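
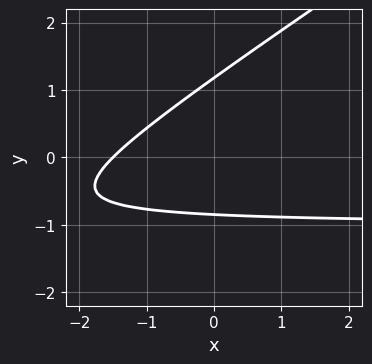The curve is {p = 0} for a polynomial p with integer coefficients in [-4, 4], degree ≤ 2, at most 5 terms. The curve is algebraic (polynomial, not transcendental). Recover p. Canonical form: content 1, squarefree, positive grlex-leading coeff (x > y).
2*x*y - 3*y^2 + 2*x + y + 3

(a) Degree: the shape is more complex than any degree-1 curve, so deg p = 2.
(b) Solving for integer coefficients yields p as stated.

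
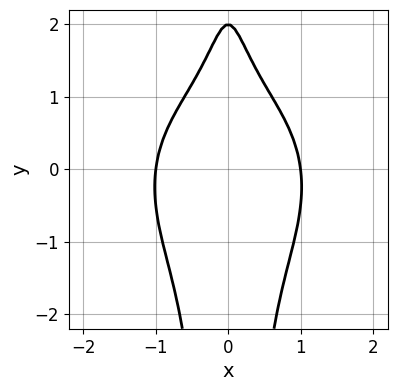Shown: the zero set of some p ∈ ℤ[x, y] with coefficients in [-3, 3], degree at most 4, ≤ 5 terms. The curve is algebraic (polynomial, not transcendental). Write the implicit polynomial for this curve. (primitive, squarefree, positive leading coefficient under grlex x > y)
(a) The degree is 4 — a generic line meets the curve in up to 4 points.
(b) Symmetries: mirror symmetry x ↦ −x ⇒ only even powers of x.
(c) Reading off the gridlines: the x-axis gridline crossings are at x ∈ {-1, 1}; it meets the y-axis at y = 2 (among the integer gridlines).
(d) Putting this together gives p.

2*x^4 + 2*x^2*y^2 + y - 2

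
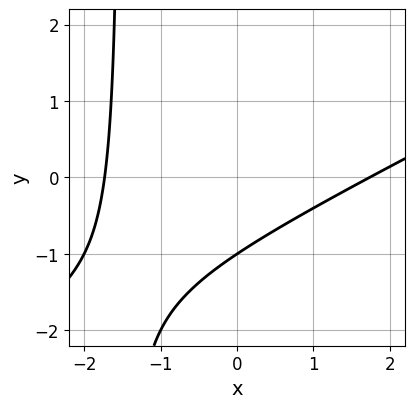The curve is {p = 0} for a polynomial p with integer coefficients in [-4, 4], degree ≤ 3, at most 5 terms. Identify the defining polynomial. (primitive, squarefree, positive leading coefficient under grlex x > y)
x^2 - 2*x*y - 3*y - 3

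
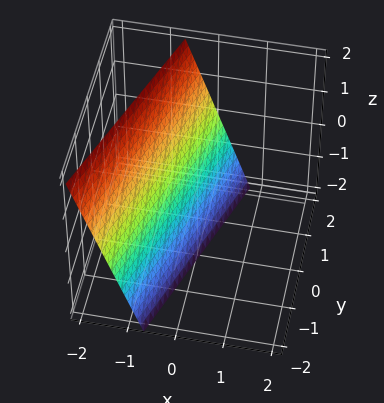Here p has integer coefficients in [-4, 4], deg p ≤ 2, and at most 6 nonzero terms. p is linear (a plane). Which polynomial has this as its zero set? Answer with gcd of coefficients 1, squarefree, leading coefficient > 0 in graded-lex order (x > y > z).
3*x - y + z + 2

1. Degree: the surface is flat (a plane), so deg p = 1.
2. From the axis intercepts and sections: it meets the z-axis at z = -2 (among the integer gridlines); one y-axis crossing is at y = 2.
3. Assembling these constraints gives the stated polynomial.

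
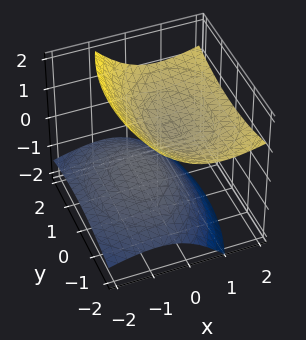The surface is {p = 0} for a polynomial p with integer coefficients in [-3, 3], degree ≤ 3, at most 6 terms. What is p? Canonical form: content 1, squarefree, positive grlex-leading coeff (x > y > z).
First, I count 2 distinct pieces. Treating them together as one polynomial.
Then, degree: a generic line meets the surface in up to 2 points, so deg p = 2.
Then, against the integer gridlines: it misses every integer gridline on the x-axis; the surface avoids every integer y-axis point in the box.
Finally, these observations pin down the coefficients.

2*x^2 - 3*x*z + y^2 - 3*z^2 + 1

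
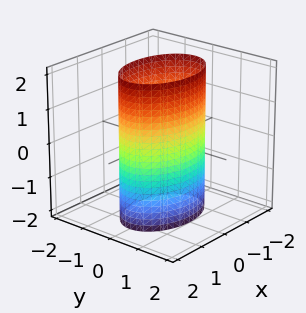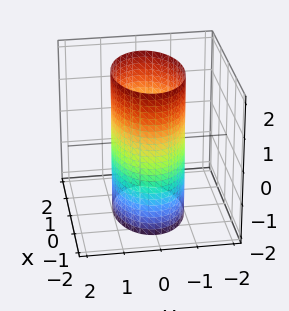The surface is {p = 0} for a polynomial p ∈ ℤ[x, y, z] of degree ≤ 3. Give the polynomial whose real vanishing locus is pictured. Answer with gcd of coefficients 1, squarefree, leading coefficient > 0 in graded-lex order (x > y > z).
x^2 + 2*y^2 - 2

First, the degree is 2 — constant cross-section along one axis; a quadric.
Then, symmetries: mirror symmetry z ↦ −z ⇒ only even powers of z; the y ↦ −y reflection is a symmetry, so y appears only in even powers; mirror symmetry x ↦ −x ⇒ only even powers of x.
Next, against the integer gridlines: the surface avoids every integer z-axis point in the box; the y-axis gridline crossings are at y ∈ {-1, 1}.
Finally, together with the visible shape, these determine p as stated.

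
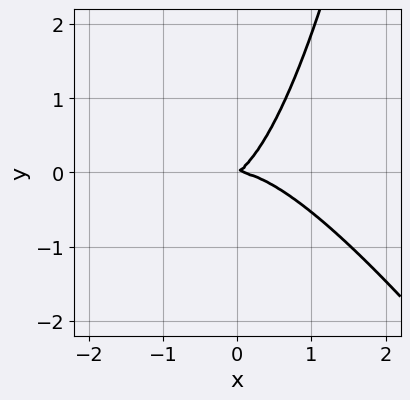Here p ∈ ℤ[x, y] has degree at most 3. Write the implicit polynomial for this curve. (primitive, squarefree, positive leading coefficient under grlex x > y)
3*x^3 + 2*x^2*y + 2*x*y - 3*y^2

First, the degree is 3 — no degree-2 curve has this shape.
Then, checking where it meets the axes: one x-axis crossing is at x = 0; it crosses the y-axis at the gridline y = 0.
Finally, putting this together gives p.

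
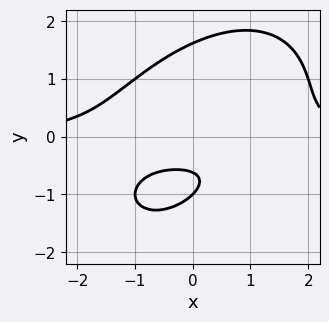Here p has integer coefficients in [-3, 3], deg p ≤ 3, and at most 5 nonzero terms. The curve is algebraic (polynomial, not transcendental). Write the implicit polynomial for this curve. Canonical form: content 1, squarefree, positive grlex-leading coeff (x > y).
Degree: no degree-2 curve has this shape, so deg p = 3.
Checking where it meets the axes: one y-axis crossing is at y = -1; it misses every integer gridline on the x-axis.
Putting this together gives p.

x^2*y - x*y^2 + y^3 - 2*y - 1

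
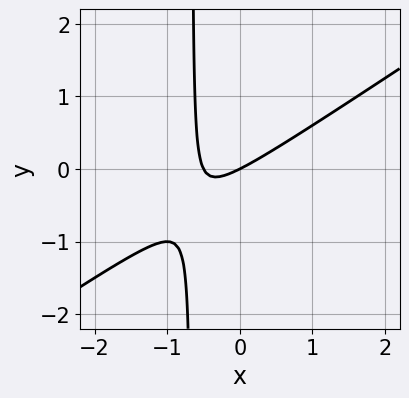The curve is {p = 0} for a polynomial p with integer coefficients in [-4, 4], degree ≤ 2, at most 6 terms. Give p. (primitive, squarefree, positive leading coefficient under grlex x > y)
2*x^2 - 3*x*y + x - 2*y

First, degree: the shape is more complex than any degree-1 curve, so deg p = 2.
Next, observable constraints: it meets the y-axis at y = 0 (among the integer gridlines); it meets the x-axis at x = 0 (among the integer gridlines).
Finally, solving for integer coefficients yields p as stated.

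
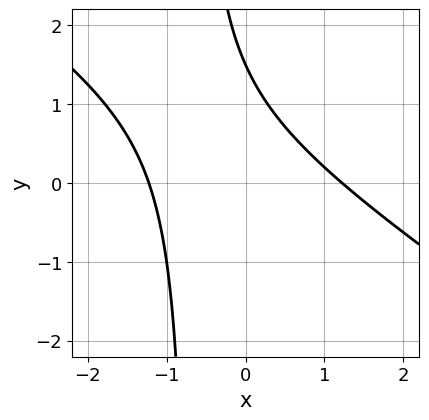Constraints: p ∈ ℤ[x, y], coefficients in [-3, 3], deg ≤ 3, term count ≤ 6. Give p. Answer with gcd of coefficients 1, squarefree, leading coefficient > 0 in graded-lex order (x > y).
2*x^2 + 3*x*y + 2*y - 3

First, deg p = 2. No degree-1 curve has this shape.
Finally, the integer polynomial consistent with all of this is the stated p.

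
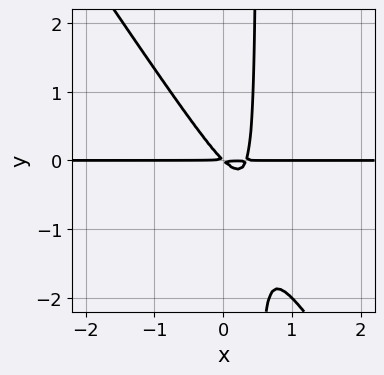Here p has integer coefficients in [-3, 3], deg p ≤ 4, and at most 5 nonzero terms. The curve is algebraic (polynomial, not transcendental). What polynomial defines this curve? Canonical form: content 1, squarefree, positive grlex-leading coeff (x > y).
(a) deg p = 3.
(b) Reading off the gridlines: the visible x-axis segment lies entirely on the curve.
(c) Assembling these constraints gives the stated polynomial.

3*x^2*y + 2*x*y^2 - x*y - y^2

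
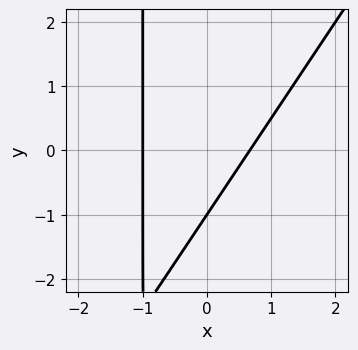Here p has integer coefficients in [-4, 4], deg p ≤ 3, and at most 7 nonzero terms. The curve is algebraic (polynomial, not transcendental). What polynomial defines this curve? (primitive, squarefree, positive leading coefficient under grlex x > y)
First, degree: the shape is more complex than any degree-1 curve, so deg p = 2.
Then, from the visible intercepts: it meets the x-axis at x = -1 (among the integer gridlines); one y-axis crossing is at y = -1.
Finally, putting this together gives p.

3*x^2 - 2*x*y + x - 2*y - 2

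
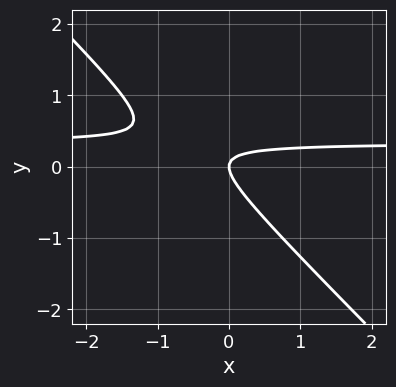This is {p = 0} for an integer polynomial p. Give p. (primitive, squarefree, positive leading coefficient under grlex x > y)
First, the degree is 2 — no degree-1 curve has this shape.
Next, reading off the gridlines: one y-axis crossing is at y = 0; it crosses the x-axis at the gridline x = 0.
Finally, fitting integer coefficients to these (and the overall shape) gives p.

3*x*y + 3*y^2 - x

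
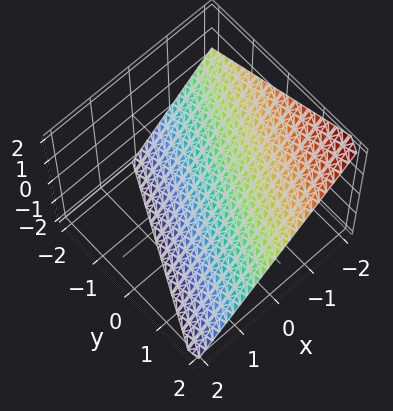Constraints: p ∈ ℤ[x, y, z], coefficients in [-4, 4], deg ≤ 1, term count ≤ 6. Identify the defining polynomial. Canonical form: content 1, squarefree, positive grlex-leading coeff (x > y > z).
First, deg p = 1.
Then, checking where it meets the axes: it crosses the y-axis at the gridline y = 2; it crosses the z-axis at the gridline z = -1; it crosses the x-axis at the gridline x = -1.
Finally, assembling these constraints gives the stated polynomial.

2*x - y + 2*z + 2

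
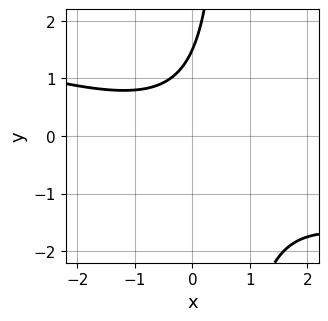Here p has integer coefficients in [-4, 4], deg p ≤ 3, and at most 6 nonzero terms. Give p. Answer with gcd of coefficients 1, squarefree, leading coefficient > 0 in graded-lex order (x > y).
x^2 + 3*x*y - 2*y + 3

(a) The degree is 2 — the shape is more complex than any degree-1 curve.
(b) Checking where it meets the axes: it misses every integer gridline on the x-axis.
(c) Fitting integer coefficients to these (and the overall shape) gives p.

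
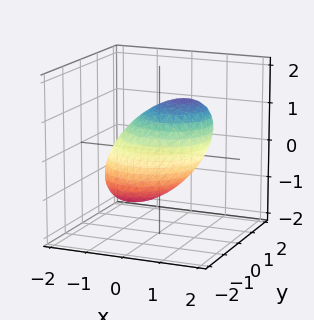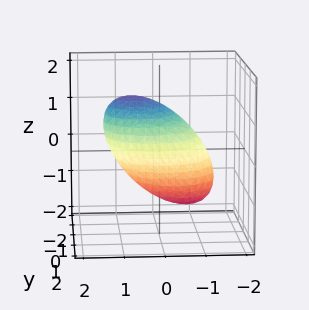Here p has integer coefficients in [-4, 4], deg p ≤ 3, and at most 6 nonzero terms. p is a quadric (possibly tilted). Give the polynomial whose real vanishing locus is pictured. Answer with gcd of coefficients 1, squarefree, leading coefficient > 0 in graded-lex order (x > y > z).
2*x^2 - 2*x*z + 2*y^2 + 2*z^2 - 3

deg p = 2.
The integer polynomial consistent with all of this is the stated p.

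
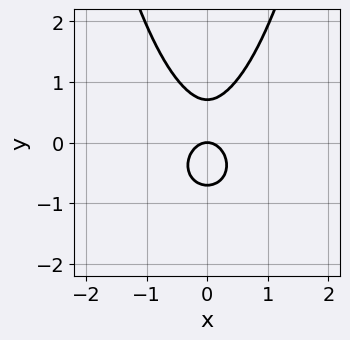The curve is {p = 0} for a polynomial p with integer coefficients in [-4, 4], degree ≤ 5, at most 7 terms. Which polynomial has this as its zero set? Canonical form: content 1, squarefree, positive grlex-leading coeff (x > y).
3*x^4 + 2*x^2*y^2 - 2*y^3 + 2*x^2 + y

First, the degree is 4 — no degree-3 curve has this shape.
Then, symmetries: the x ↦ −x reflection is a symmetry, so x appears only in even powers.
Next, observable constraints: it meets the x-axis at x = 0 (among the integer gridlines); it meets the y-axis at y = 0 (among the integer gridlines).
Finally, together with the visible shape, these determine p as stated.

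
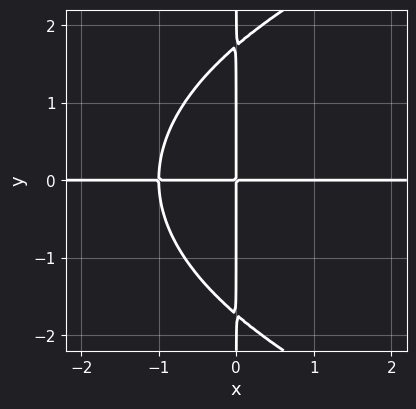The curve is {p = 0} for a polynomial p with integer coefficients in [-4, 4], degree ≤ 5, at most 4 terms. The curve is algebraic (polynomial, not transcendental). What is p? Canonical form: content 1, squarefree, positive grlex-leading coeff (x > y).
x*y^3 - 3*x^2*y - 3*x*y

(a) The degree is 4 — a generic line meets the curve in up to 4 points.
(b) Observable constraints: the visible y-axis segment lies entirely on the curve; every point of the x-axis in the box is on the curve.
(c) Putting this together gives p.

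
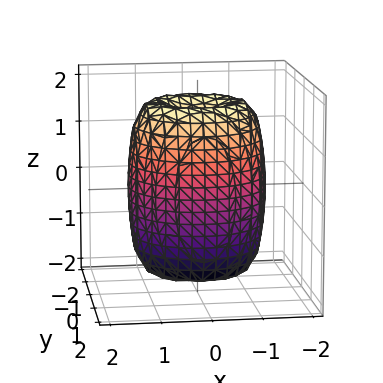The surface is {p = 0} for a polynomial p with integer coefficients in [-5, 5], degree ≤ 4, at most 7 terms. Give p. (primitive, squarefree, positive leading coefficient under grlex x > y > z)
Degree: no degree-3 surface has this shape, so deg p = 4.
Symmetry: the surface is invariant under rotation about z: p = q(x² + y², z).
Observable constraints: a circular section at z = 0 has radius between 1 and 2.
Solving for integer coefficients yields p as stated.

2*x^4 + 4*x^2*y^2 + 2*y^4 - 3*x^2 - 3*y^2 + z^2 - 2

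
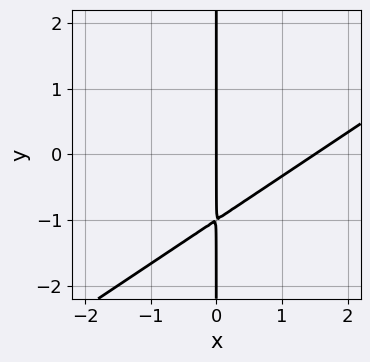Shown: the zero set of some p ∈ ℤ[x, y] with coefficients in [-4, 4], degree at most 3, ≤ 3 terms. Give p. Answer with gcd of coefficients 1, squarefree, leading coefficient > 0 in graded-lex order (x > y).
1. The degree is 2 — a generic line meets the curve in up to 2 points.
2. Checking where it meets the axes: it crosses the x-axis at the gridline x = 0; the visible y-axis segment lies entirely on the curve.
3. Assembling these constraints gives the stated polynomial.

2*x^2 - 3*x*y - 3*x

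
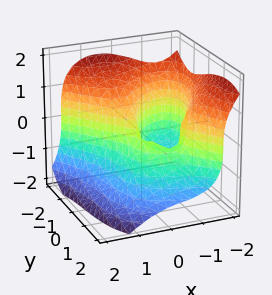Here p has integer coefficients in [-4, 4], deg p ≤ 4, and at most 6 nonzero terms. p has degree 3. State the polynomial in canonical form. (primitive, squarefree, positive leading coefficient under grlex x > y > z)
2*x^3 + y^3 + 2*z^3 + 3*x^2 + 2*x*y

First, deg p = 3.
Next, checking where it meets the axes: it crosses the z-axis at the gridline z = 0; it crosses the x-axis at the gridline x = 0.
Finally, matching integer coefficients to the picture gives p.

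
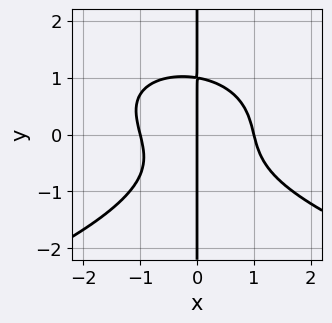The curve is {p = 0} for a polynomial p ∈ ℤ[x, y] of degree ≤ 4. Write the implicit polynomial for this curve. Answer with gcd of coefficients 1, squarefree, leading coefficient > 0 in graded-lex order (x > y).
2*x*y^3 + 2*x^3 + x^2*y - 2*x

First, deg p = 4.
Next, reading off the gridlines: the visible y-axis segment lies entirely on the curve; the x-axis gridline crossings are at x ∈ {-1, 0, 1}.
Finally, these observations pin down the coefficients.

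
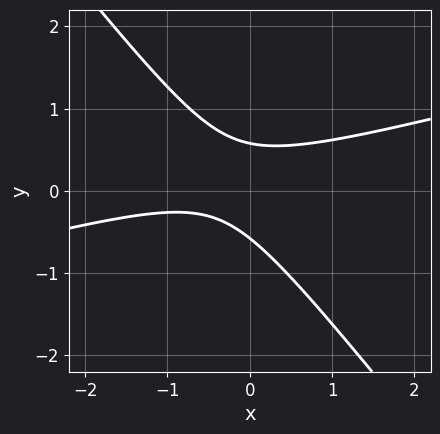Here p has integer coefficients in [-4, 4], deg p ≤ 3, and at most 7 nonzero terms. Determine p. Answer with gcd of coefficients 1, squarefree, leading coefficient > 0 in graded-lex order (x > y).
x^2 - 3*x*y - 3*y^2 + x + 1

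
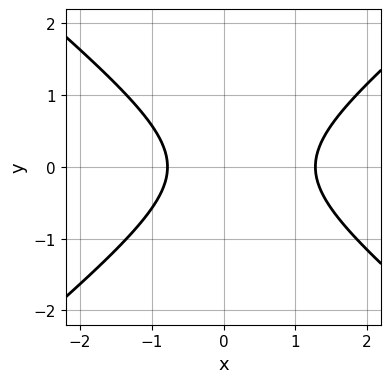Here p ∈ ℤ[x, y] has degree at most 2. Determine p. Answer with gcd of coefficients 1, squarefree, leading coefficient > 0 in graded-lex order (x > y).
First, the degree is 2 — a generic line meets the curve in up to 2 points.
Then, symmetries: it's symmetric under y → −y, forcing even powers of y.
Next, against the integer gridlines: the curve avoids every integer y-axis point in the box.
Finally, assembling these constraints gives the stated polynomial.

2*x^2 - 3*y^2 - x - 2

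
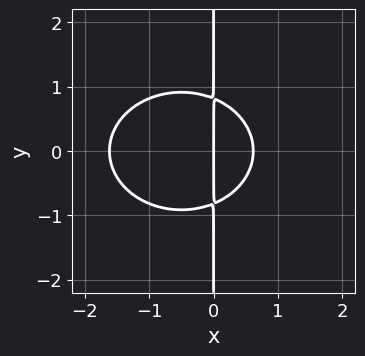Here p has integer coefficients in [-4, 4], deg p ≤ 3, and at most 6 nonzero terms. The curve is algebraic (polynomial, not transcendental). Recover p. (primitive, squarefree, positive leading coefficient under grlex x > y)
(a) deg p = 3. No degree-2 curve has this shape.
(b) Symmetries: the y ↦ −y reflection is a symmetry, so y appears only in even powers.
(c) Checking where it meets the axes: every point of the y-axis in the box is on the curve; it crosses the x-axis at the gridline x = 0.
(d) Matching integer coefficients to the picture gives p.

2*x^3 + 3*x*y^2 + 2*x^2 - 2*x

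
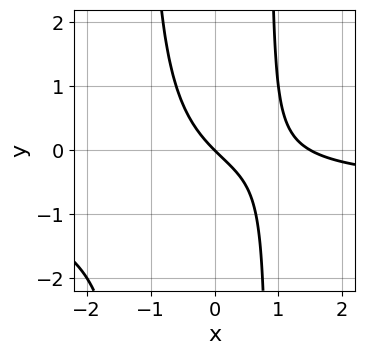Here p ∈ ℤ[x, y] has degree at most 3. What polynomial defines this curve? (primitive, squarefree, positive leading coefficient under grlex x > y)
First, deg p = 3.
Then, reading off the gridlines: it crosses the y-axis at the gridline y = 0; one x-axis crossing is at x = 0.
Finally, the integer polynomial consistent with all of this is the stated p.

3*x^2*y + 2*x^2 + x*y - 3*x - 3*y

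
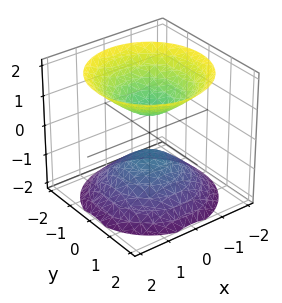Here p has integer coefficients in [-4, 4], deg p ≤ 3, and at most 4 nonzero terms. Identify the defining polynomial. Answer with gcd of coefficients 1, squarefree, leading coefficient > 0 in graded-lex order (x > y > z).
(a) I count 2 distinct pieces.
(b) deg p = 2.
(c) By symmetry, the surface is invariant under rotation about z: p = q(x² + y², z); mirror symmetry z ↦ −z ⇒ only even powers of z.
(d) Reading off the gridlines: it misses every integer gridline on the x-axis; it misses every integer gridline on the y-axis; a circular section at z = -2 has radius between 1 and 2.
(e) Solving for integer coefficients yields p as stated.

2*x^2 + 2*y^2 - 2*z^2 + 1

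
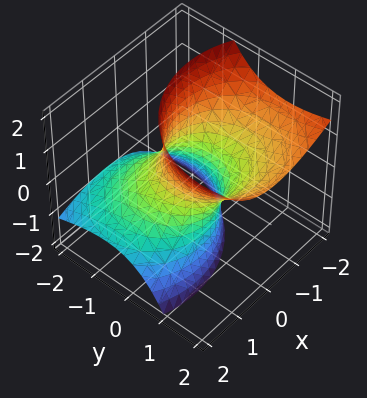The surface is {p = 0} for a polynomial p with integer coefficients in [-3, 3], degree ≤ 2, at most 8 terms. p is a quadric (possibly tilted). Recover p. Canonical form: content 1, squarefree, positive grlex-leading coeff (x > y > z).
Degree: the shape is more complex than any degree-1 surface, so deg p = 2.
From the visible intercepts: the y-axis gridline crossings are at y ∈ {-1, 1}; among the integer gridlines, it crosses the x-axis at x ∈ {-1, 1}; the surface avoids every integer z-axis point in the box.
Fitting integer coefficients to these (and the overall shape) gives p.

2*x^2 + 2*x*z + 2*y^2 - 3*y*z - z^2 - 2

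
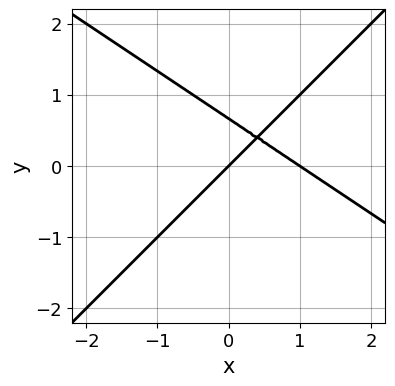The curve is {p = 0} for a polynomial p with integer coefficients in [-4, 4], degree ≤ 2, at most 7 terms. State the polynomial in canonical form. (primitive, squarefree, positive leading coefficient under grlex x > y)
1. deg p = 2. The shape is more complex than any degree-1 curve.
2. From the axis intercepts and sections: it meets the y-axis at y = 0 (among the integer gridlines); the x-axis gridline crossings are at x ∈ {0, 1}.
3. Putting this together gives p.

2*x^2 + x*y - 3*y^2 - 2*x + 2*y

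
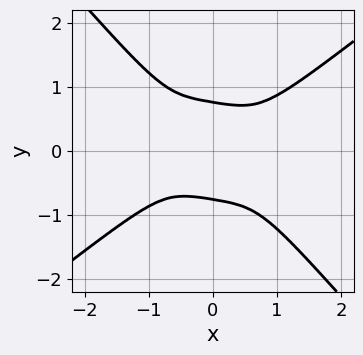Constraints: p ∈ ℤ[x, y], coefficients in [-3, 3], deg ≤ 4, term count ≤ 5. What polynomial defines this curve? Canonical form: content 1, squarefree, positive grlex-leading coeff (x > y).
Degree: the shape is more complex than any degree-3 curve, so deg p = 4.
Against the integer gridlines: it misses every integer gridline on the x-axis.
Assembling these constraints gives the stated polynomial.

2*x^4 - 2*x*y^3 - 3*y^4 + 1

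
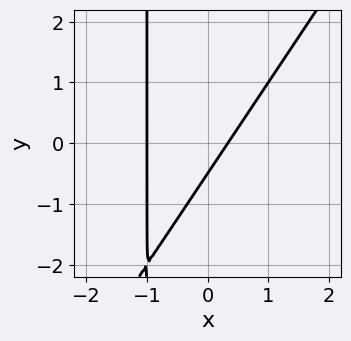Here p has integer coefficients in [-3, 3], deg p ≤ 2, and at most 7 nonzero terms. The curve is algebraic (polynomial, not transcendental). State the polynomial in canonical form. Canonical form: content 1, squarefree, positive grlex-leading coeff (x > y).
3*x^2 - 2*x*y + 2*x - 2*y - 1

deg p = 2.
Against the integer gridlines: one x-axis crossing is at x = -1.
Assembling these constraints gives the stated polynomial.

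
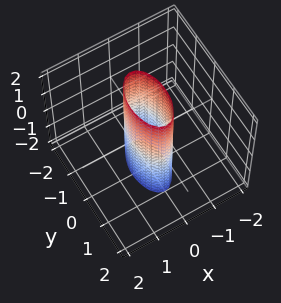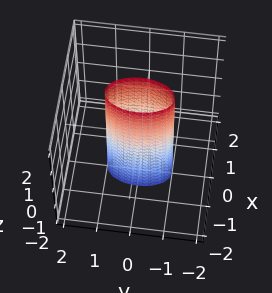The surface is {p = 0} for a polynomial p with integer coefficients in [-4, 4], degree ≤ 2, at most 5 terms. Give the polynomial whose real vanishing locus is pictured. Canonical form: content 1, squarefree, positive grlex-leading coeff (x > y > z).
3*x^2 + y^2 - 1

(a) The degree is 2 — constant cross-section along one axis; a quadric.
(b) Symmetries: the x ↦ −x reflection is a symmetry, so x appears only in even powers; mirror symmetry z ↦ −z ⇒ only even powers of z; mirror symmetry y ↦ −y ⇒ only even powers of y.
(c) Observable constraints: among the integer gridlines, it crosses the y-axis at y ∈ {-1, 1}; the surface avoids every integer z-axis point in the box.
(d) Putting this together gives p.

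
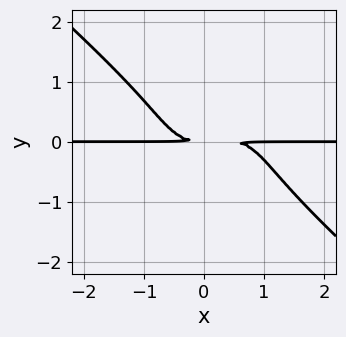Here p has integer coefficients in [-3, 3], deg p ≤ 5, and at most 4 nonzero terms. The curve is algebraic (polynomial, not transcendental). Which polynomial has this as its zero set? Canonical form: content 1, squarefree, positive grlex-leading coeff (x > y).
deg p = 4. No degree-3 curve has this shape.
From the visible intercepts: every point of the x-axis in the box is on the curve.
These observations pin down the coefficients.

2*x^3*y + 3*y^4 - x^2*y + 3*y^2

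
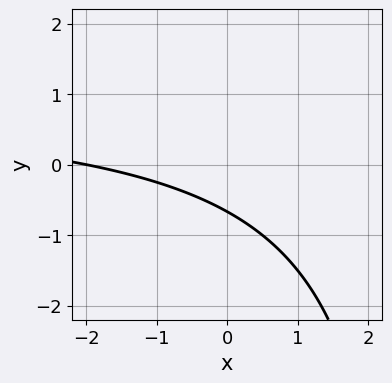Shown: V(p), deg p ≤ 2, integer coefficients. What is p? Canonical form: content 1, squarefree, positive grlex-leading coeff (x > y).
x*y - x - 3*y - 2

(a) Degree: the shape is more complex than any degree-1 curve, so deg p = 2.
(b) Observable constraints: it crosses the x-axis at the gridline x = -2.
(c) Solving for integer coefficients yields p as stated.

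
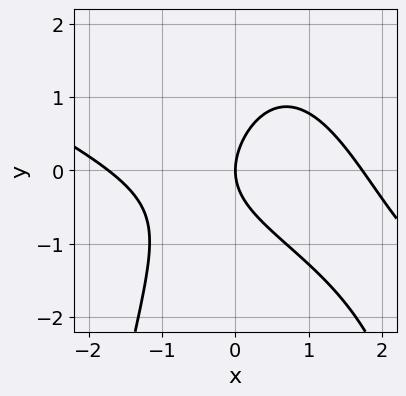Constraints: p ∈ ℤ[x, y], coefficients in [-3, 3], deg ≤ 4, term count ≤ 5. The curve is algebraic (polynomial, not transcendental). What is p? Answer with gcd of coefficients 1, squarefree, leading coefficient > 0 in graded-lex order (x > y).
x^3 + 2*x^2*y - x*y + 2*y^2 - 3*x

(a) deg p = 3. A generic line meets the curve in up to 3 points.
(b) Against the integer gridlines: it crosses the x-axis at the gridline x = 0; one y-axis crossing is at y = 0.
(c) These observations pin down the coefficients.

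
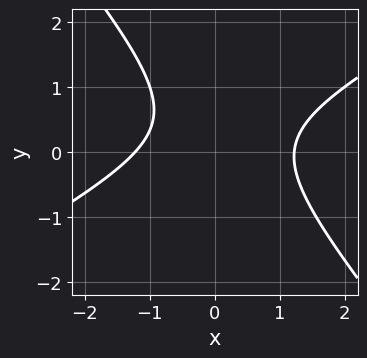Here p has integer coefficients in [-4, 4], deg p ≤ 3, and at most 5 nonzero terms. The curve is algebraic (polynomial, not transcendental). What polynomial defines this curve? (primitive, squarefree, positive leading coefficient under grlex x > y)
2*x^2 - 2*x*y - 3*y^2 + 2*y - 3

First, deg p = 2. The shape is more complex than any degree-1 curve.
Next, against the integer gridlines: no y-intercept at any integer in the box.
Finally, solving for integer coefficients yields p as stated.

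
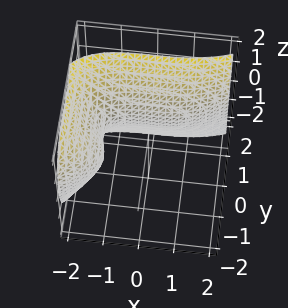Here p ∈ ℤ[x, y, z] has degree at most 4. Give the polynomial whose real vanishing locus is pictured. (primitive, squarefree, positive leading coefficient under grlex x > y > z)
deg p = 3. A generic line meets the surface in up to 3 points.
Reading off the gridlines: the surface avoids every integer z-axis point in the box.
Solving for integer coefficients yields p as stated.

x^3 - 3*y^3 - 3*y^2 + 3*z^2 + 2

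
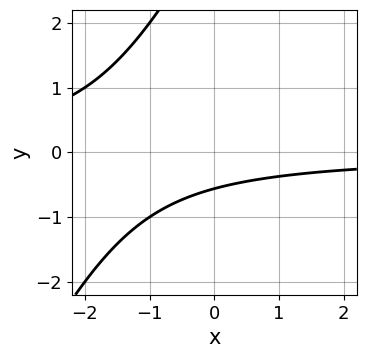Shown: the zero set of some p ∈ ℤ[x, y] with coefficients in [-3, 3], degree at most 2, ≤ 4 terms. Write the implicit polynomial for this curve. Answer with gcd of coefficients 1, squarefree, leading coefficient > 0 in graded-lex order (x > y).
2*x*y - y^2 + 3*y + 2

First, the degree is 2 — a generic line meets the curve in up to 2 points.
Next, reading off the gridlines: no x-intercept at any integer in the box.
Finally, assembling these constraints gives the stated polynomial.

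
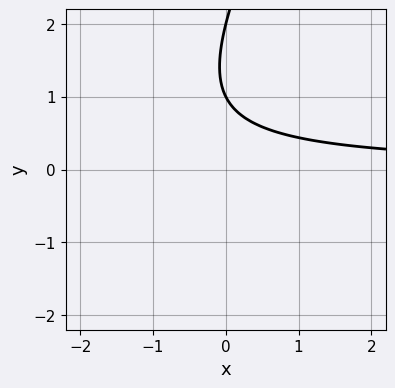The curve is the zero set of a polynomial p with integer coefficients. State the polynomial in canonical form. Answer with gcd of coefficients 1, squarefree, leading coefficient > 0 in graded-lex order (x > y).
Degree: a generic line meets the curve in up to 2 points, so deg p = 2.
Checking where it meets the axes: among the integer gridlines, it crosses the y-axis at y ∈ {1, 2}; it misses every integer gridline on the x-axis.
Fitting integer coefficients to these (and the overall shape) gives p.

2*x*y - y^2 + 3*y - 2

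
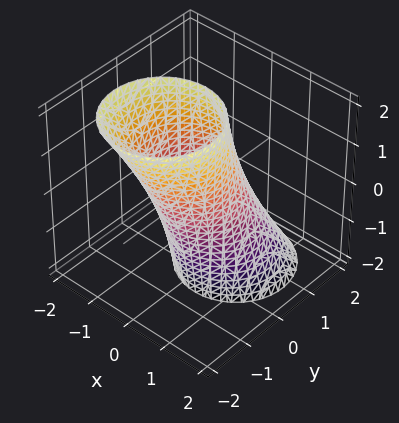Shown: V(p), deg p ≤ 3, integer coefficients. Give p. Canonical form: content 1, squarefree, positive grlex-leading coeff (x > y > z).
3*x^2 + x*z + 3*y^2 + 2*y*z - 3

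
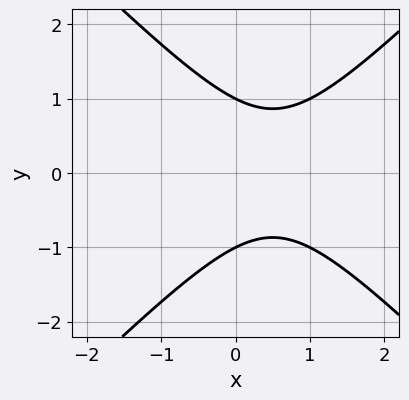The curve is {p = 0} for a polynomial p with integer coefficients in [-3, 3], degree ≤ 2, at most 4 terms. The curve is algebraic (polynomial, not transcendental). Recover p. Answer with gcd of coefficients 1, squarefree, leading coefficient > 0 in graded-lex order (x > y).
x^2 - y^2 - x + 1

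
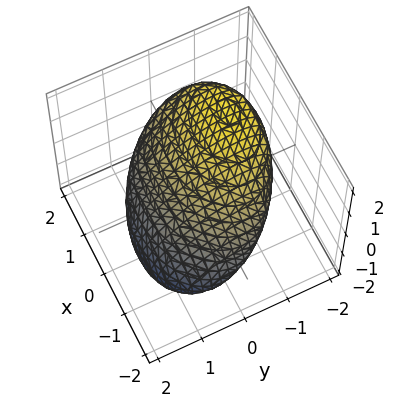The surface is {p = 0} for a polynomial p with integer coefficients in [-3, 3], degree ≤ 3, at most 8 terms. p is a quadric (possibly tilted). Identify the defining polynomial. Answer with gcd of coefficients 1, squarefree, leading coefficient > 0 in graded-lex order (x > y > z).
(a) The degree is 2 — a generic line meets the surface in up to 2 points.
(b) From the axis intercepts and sections: among the integer gridlines, it crosses the z-axis at z ∈ {-1, 1}.
(c) Together with the visible shape, these determine p as stated.

x^2 - x*z + 2*y^2 + 3*y*z + 3*z^2 - 3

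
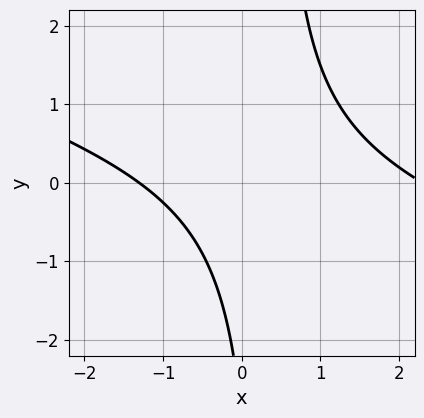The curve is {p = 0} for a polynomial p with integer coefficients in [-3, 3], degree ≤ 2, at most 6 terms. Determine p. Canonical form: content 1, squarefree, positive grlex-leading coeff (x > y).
First, deg p = 2. A generic line meets the curve in up to 2 points.
Next, from the axis intercepts and sections: it misses every integer gridline on the y-axis.
Finally, these observations pin down the coefficients.

x^2 + 3*x*y - x - y - 3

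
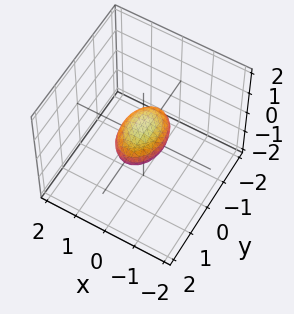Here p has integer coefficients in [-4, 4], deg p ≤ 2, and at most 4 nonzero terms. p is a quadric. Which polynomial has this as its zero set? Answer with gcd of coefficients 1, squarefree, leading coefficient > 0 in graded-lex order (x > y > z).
2*x^2 + y^2 + 3*z^2 - 1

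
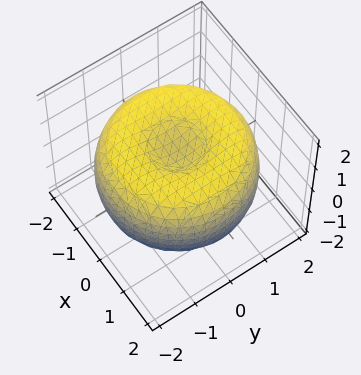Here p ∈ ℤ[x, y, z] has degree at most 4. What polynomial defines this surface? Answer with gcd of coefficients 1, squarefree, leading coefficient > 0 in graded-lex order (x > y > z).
x^4 + 2*x^2*y^2 + y^4 - 3*x^2 - 3*y^2 + 3*z^2 - 2

1. deg p = 4. A generic line meets the surface in up to 4 points.
2. Symmetries: the z-axis is an axis of rotation, so x and y enter only as x² + y².
3. From the axis intercepts and sections: a circular section at z = 0 has radius between 1 and 2.
4. Assembling these constraints gives the stated polynomial.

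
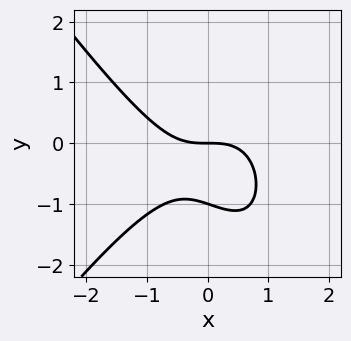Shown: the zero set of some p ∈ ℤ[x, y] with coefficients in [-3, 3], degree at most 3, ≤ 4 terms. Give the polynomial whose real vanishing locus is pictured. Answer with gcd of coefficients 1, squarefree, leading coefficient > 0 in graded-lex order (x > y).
2*x^3 - x*y^2 + 3*y^2 + 3*y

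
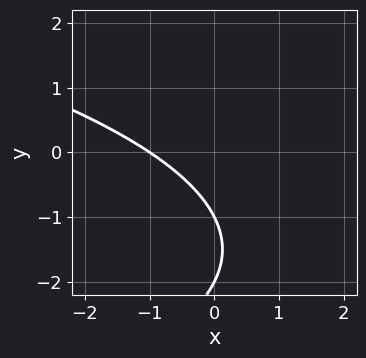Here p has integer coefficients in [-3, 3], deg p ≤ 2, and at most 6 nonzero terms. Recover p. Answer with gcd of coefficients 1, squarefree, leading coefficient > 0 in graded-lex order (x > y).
y^2 + 2*x + 3*y + 2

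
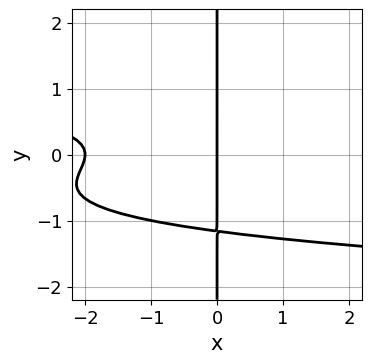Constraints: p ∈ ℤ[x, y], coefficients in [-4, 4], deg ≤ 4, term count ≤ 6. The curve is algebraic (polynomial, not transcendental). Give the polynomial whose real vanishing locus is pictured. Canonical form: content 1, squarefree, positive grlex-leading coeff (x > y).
The degree is 4 — a generic line meets the curve in up to 4 points.
From the axis intercepts and sections: the visible y-axis segment lies entirely on the curve; among the integer gridlines, it crosses the x-axis at x ∈ {-2, 0}.
Solving for integer coefficients yields p as stated.

3*x*y^3 + 2*x*y^2 + x^2 + 2*x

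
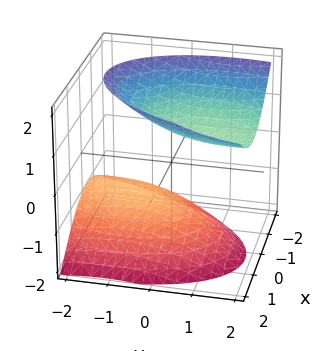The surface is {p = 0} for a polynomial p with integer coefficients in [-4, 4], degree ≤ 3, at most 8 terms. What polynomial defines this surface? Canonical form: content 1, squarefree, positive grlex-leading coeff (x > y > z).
3*x^2 - x*y + y^2 - 2*y*z - 3*z^2 + 3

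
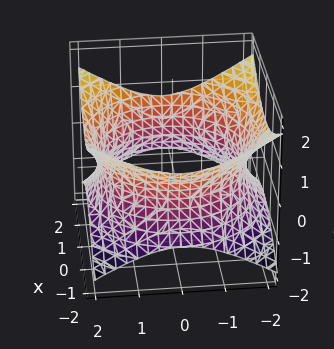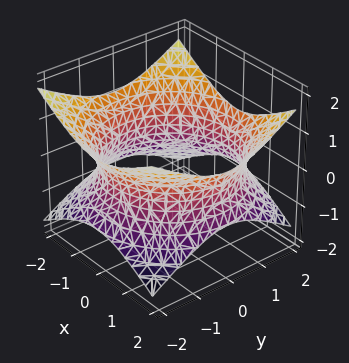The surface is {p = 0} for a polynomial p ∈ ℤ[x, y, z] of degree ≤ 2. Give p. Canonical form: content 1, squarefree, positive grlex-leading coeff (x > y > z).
(a) Degree: no degree-1 surface has this shape, so deg p = 2.
(b) Symmetries: rotational symmetry about the z-axis ⇒ p depends on x, y only through x² + y².
(c) Reading off the gridlines: it misses every integer gridline on the z-axis; a circular section at z = 0 has radius between 1 and 2.
(d) Assembling these constraints gives the stated polynomial.

x^2 + y^2 - 2*z^2 - 3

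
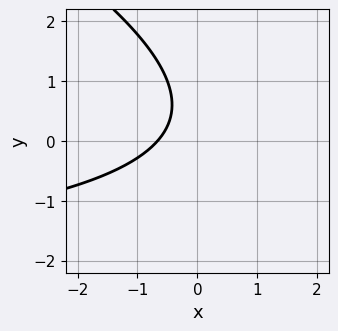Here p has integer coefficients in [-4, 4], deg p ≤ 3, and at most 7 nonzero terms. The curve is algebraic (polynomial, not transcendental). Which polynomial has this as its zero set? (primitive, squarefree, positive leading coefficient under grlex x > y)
x*y + 2*y^2 + 3*x - 2*y + 2

(a) The degree is 2 — no degree-1 curve has this shape.
(b) From the visible intercepts: it misses every integer gridline on the y-axis.
(c) Matching integer coefficients to the picture gives p.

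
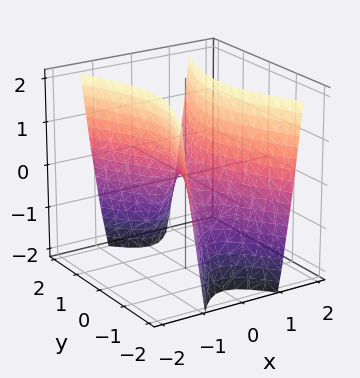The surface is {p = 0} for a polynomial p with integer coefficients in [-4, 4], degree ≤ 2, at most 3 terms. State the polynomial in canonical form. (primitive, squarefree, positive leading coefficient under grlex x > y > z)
First, the degree is 2 — a saddle surface; a quadric.
Next, symmetries: it's symmetric under y → −y, forcing even powers of y; mirror symmetry x ↦ −x ⇒ only even powers of x.
Next, from the visible intercepts: it meets the x-axis at x = 0 (among the integer gridlines); one z-axis crossing is at z = 0.
Finally, together with the visible shape, these determine p as stated.

3*x^2 - y^2 - z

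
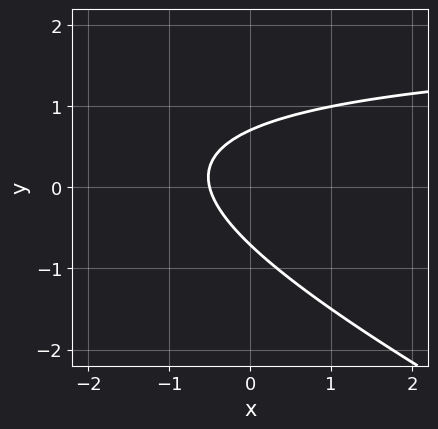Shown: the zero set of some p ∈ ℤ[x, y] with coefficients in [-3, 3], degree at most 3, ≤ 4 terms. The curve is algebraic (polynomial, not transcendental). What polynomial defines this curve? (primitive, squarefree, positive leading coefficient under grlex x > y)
x*y + 2*y^2 - 2*x - 1

1. deg p = 2. A generic line meets the curve in up to 2 points.
2. Matching integer coefficients to the picture gives p.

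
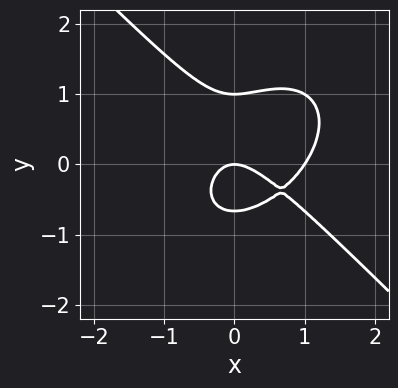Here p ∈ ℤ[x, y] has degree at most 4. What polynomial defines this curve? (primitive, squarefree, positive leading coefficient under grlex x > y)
3*x^3 + 3*y^3 - 3*x^2 - y^2 - 2*y

1. The degree is 3 — the shape is more complex than any degree-2 curve.
2. Observable constraints: among the integer gridlines, it crosses the y-axis at y ∈ {0, 1}; among the integer gridlines, it crosses the x-axis at x ∈ {0, 1}.
3. Fitting integer coefficients to these (and the overall shape) gives p.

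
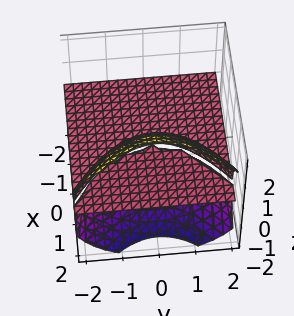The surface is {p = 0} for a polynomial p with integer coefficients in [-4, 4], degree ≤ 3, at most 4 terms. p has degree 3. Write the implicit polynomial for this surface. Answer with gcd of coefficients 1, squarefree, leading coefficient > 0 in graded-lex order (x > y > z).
y^2*z + z^3 - 3*x*z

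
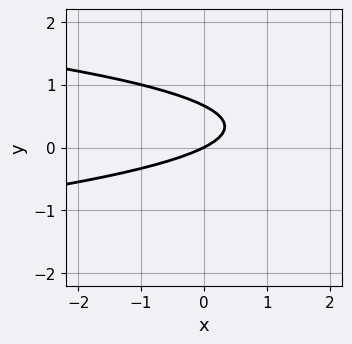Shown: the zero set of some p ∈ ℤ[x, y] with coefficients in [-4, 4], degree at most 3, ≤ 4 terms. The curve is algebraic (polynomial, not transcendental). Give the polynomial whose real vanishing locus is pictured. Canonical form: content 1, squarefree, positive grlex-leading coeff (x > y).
3*y^2 + x - 2*y

(a) Degree: no degree-1 curve has this shape, so deg p = 2.
(b) Checking where it meets the axes: one y-axis crossing is at y = 0; one x-axis crossing is at x = 0.
(c) Fitting integer coefficients to these (and the overall shape) gives p.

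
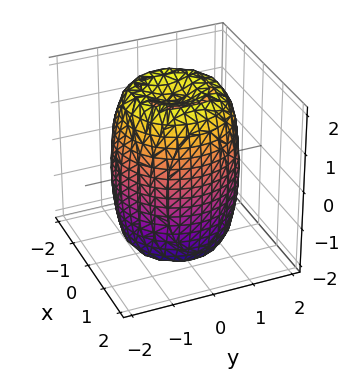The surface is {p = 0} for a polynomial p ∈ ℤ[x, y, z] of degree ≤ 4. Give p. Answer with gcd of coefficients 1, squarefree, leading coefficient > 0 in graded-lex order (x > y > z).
2*x^4 + 4*x^2*y^2 + 2*y^4 - 3*x^2 - 3*y^2 + z^2 - 3

1. The degree is 4 — a generic line meets the surface in up to 4 points.
2. Symmetries: every cross-section ⟂ z is a circle, so x, y appear only via x² + y².
3. Reading off the gridlines: a circular section at z = 0 has radius between 1 and 2.
4. Matching integer coefficients to the picture gives p.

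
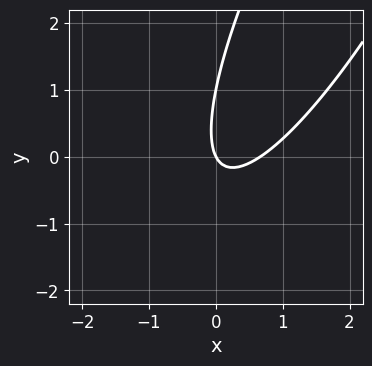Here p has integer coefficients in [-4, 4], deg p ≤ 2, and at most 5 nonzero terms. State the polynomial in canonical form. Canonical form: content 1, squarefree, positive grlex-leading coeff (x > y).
First, degree: the shape is more complex than any degree-1 curve, so deg p = 2.
Then, observable constraints: it meets the x-axis at x = 0 (among the integer gridlines); among the integer gridlines, it crosses the y-axis at y ∈ {0, 1}.
Finally, solving for integer coefficients yields p as stated.

3*x^2 - 3*x*y + y^2 - 2*x - y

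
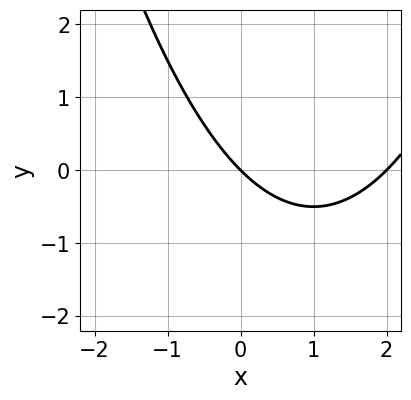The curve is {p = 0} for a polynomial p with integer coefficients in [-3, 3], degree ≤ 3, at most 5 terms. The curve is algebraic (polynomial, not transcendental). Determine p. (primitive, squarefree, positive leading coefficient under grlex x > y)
x^2 - 2*x - 2*y

(a) deg p = 2. A generic line meets the curve in up to 2 points.
(b) Observable constraints: one y-axis crossing is at y = 0; among the integer gridlines, it crosses the x-axis at x ∈ {0, 2}.
(c) The integer polynomial consistent with all of this is the stated p.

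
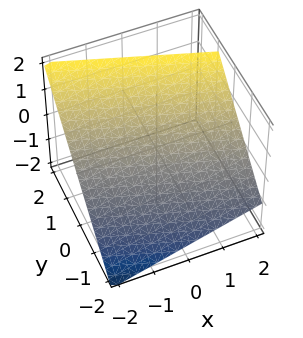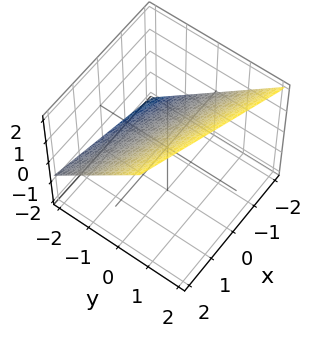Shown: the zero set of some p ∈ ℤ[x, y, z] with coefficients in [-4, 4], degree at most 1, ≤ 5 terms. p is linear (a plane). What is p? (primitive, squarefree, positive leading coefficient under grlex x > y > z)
x + 3*y - 3*z + 2

(a) Degree: the surface is flat (a plane), so deg p = 1.
(b) Checking where it meets the axes: it meets the x-axis at x = -2 (among the integer gridlines).
(c) Solving for integer coefficients yields p as stated.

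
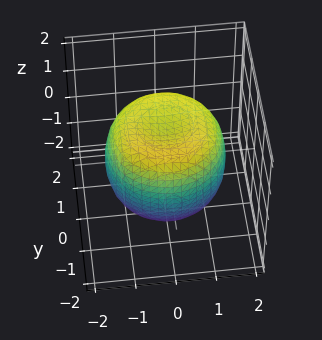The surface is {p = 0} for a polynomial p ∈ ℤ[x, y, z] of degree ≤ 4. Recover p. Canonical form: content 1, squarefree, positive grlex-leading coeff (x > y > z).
2*x^4 + 4*x^2*y^2 + 2*y^4 - 3*x^2 - 3*y^2 + 3*z^2 - 3

First, deg p = 4. The shape is more complex than any degree-3 surface.
Next, symmetry: the surface is invariant under rotation about z: p = q(x² + y², z).
Next, from the axis intercepts and sections: the z-axis gridline crossings are at z ∈ {-1, 1}; a circular section at z = -1 has radius between 1 and 2.
Finally, these observations pin down the coefficients.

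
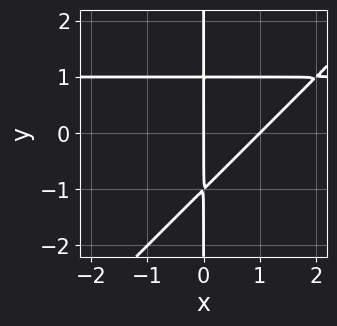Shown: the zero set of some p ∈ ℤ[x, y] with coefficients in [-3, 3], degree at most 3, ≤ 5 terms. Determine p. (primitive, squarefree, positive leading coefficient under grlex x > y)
1. The degree is 3 — a generic line meets the curve in up to 3 points.
2. Observable constraints: the visible y-axis segment lies entirely on the curve; the x-axis gridline crossings are at x ∈ {0, 1}.
3. The integer polynomial consistent with all of this is the stated p.

x^2*y - x*y^2 - x^2 + x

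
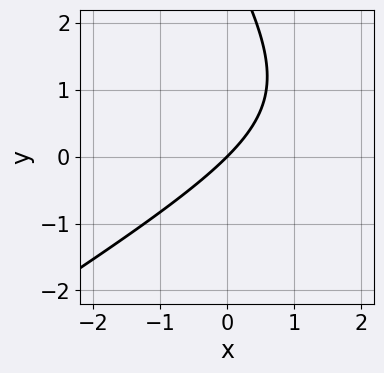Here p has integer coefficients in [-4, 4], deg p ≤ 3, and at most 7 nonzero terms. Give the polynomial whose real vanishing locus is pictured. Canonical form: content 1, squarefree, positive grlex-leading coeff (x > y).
First, degree: the shape is more complex than any degree-1 curve, so deg p = 2.
Then, observable constraints: it crosses the x-axis at the gridline x = 0; one y-axis crossing is at y = 0.
Finally, assembling these constraints gives the stated polynomial.

x^2 - x*y - y^2 - 3*x + 3*y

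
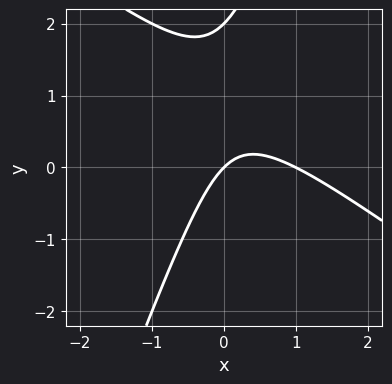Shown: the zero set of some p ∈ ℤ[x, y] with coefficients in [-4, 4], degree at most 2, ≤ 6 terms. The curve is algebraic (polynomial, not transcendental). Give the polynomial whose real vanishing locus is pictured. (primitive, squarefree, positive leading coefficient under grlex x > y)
2*x^2 + 2*x*y - y^2 - 2*x + 2*y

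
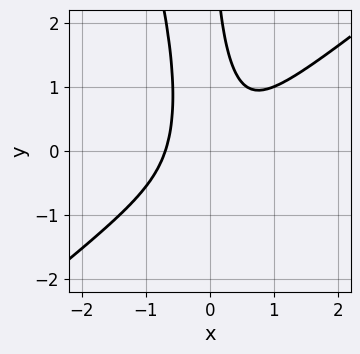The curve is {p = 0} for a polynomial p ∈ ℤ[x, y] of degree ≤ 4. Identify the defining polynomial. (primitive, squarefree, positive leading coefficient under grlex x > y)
3*x^3 - 3*x^2*y - x*y^2 + 1

deg p = 3.
Reading off the gridlines: it misses every integer gridline on the y-axis.
The integer polynomial consistent with all of this is the stated p.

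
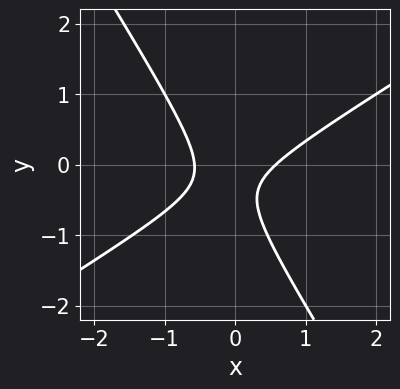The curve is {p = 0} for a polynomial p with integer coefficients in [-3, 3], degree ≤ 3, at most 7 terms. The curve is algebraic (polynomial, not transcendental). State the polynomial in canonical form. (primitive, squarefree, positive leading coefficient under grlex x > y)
3*x^2 - 3*x*y - 3*y^2 - 2*y - 1

(a) The degree is 2 — no degree-1 curve has this shape.
(b) Against the integer gridlines: the curve avoids every integer y-axis point in the box.
(c) Fitting integer coefficients to these (and the overall shape) gives p.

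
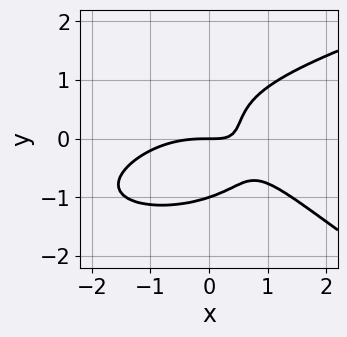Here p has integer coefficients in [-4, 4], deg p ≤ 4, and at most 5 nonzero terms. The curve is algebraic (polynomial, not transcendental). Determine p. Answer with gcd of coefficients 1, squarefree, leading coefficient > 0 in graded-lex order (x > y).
x*y^3 + 2*y^4 - x^3 - 3*x*y + 2*y

First, the degree is 4 — no degree-3 curve has this shape.
Next, observable constraints: it crosses the x-axis at the gridline x = 0; among the integer gridlines, it crosses the y-axis at y ∈ {-1, 0}.
Finally, solving for integer coefficients yields p as stated.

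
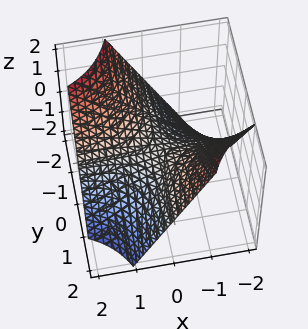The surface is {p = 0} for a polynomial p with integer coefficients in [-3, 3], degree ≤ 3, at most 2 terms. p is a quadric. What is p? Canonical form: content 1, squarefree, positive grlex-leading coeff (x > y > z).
(a) The degree is 2 — a saddle surface; a quadric.
(b) Observable constraints: it crosses the z-axis at the gridline z = 0; the visible y-axis segment lies entirely on the surface; the visible x-axis segment lies entirely on the surface.
(c) Matching integer coefficients to the picture gives p.

x*y + z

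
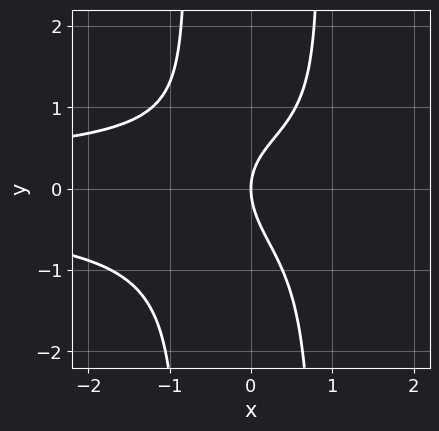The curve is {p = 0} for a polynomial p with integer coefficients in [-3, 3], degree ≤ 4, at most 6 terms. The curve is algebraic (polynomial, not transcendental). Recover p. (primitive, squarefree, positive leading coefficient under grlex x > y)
3*x^2*y^2 - x*y - 2*y^2 + 3*x

First, the degree is 4 — no degree-3 curve has this shape.
Then, against the integer gridlines: it crosses the x-axis at the gridline x = 0; one y-axis crossing is at y = 0.
Finally, assembling these constraints gives the stated polynomial.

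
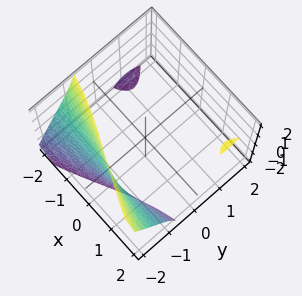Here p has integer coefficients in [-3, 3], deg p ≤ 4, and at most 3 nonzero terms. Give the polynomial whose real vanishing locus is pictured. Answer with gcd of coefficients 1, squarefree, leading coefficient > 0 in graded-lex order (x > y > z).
x*y*z - y^3 - 3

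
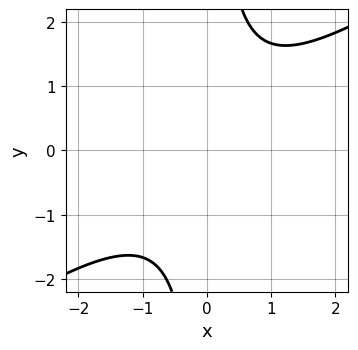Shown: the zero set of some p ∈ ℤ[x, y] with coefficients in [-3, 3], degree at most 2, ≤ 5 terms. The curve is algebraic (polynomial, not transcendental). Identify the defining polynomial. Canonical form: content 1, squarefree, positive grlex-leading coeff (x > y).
1. deg p = 2.
2. Reading off the gridlines: it misses every integer gridline on the x-axis; no y-intercept at any integer in the box.
3. Together with the visible shape, these determine p as stated.

2*x^2 - 3*x*y + 3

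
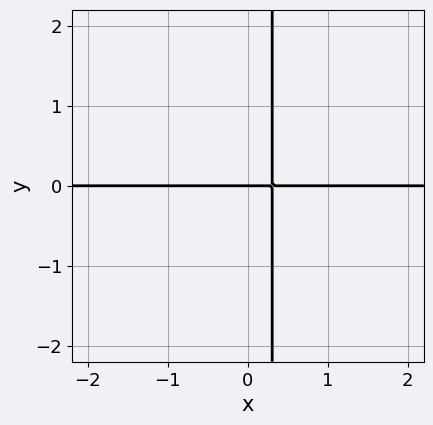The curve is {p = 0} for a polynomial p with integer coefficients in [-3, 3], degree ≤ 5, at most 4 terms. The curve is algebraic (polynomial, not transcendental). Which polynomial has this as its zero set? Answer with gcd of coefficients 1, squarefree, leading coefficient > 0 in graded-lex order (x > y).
3*x^3*y + 3*x*y - y

The degree is 4 — a generic line meets the curve in up to 4 points.
From the axis intercepts and sections: every point of the x-axis in the box is on the curve; it meets the y-axis at y = 0 (among the integer gridlines).
Matching integer coefficients to the picture gives p.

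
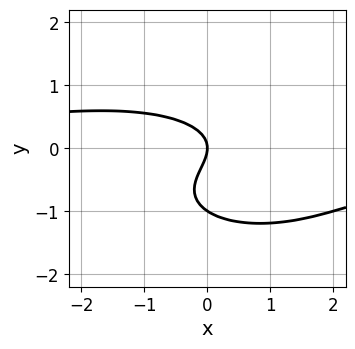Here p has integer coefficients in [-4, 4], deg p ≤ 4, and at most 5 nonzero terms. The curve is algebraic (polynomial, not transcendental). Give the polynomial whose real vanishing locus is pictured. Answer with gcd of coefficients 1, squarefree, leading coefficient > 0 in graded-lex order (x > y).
x^2*y + 3*y^3 + 3*y^2 + 2*x

deg p = 3. No degree-2 curve has this shape.
Observable constraints: the y-axis gridline crossings are at y ∈ {-1, 0}; it crosses the x-axis at the gridline x = 0.
The integer polynomial consistent with all of this is the stated p.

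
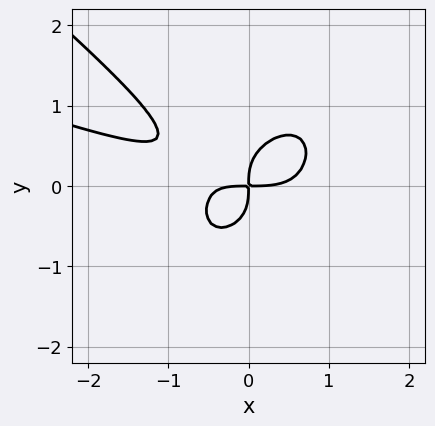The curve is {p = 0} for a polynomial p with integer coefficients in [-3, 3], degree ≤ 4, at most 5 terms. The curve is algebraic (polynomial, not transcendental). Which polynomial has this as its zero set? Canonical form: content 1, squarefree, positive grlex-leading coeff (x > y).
First, degree: the shape is more complex than any degree-3 curve, so deg p = 4.
Finally, matching integer coefficients to the picture gives p.

x^4 + 3*x^3*y + 3*y^4 - x^2*y - 2*x*y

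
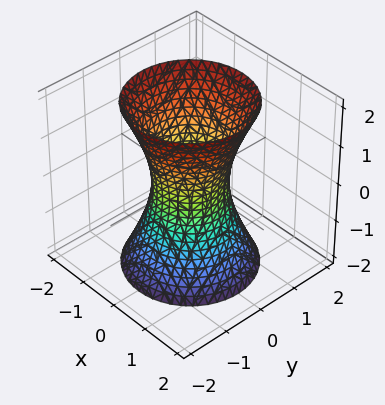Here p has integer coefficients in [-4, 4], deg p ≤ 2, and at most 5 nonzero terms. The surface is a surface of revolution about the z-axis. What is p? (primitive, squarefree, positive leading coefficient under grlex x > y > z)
3*x^2 + 3*y^2 - z^2 - 2

deg p = 2. No degree-1 surface has this shape.
Symmetries: the surface is invariant under rotation about z: p = q(x² + y², z).
From the visible intercepts: it misses every integer gridline on the z-axis; a circular section at z = 2 has radius between 1 and 2.
Solving for integer coefficients yields p as stated.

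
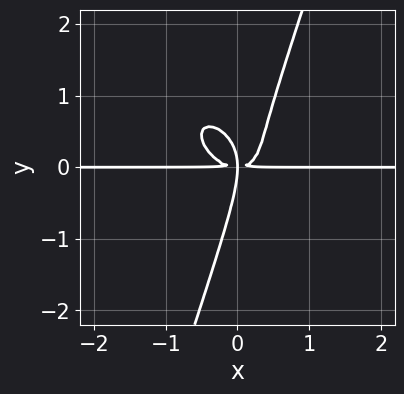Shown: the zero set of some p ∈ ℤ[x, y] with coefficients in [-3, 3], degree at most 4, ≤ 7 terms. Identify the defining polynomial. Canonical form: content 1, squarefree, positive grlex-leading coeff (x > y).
3*x^3*y + 2*x^2*y^2 + 2*x*y^3 - y^4 - 2*x*y^2

Degree: no degree-3 curve has this shape, so deg p = 4.
Against the integer gridlines: every point of the x-axis in the box is on the curve.
Putting this together gives p.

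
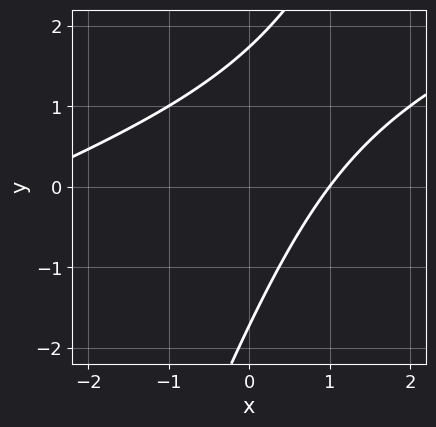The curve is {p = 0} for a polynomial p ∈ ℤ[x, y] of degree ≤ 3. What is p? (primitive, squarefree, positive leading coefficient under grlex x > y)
1. deg p = 2.
2. Checking where it meets the axes: one x-axis crossing is at x = 1.
3. Solving for integer coefficients yields p as stated.

x^2 - 3*x*y + y^2 + 2*x - 3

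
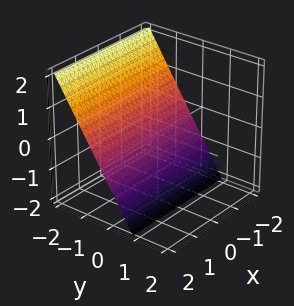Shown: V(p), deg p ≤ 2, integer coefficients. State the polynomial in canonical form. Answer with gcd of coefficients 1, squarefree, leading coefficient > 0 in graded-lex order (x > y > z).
3*y + 2*z + 2

Degree: every cross-section is a straight line — this is a plane, so deg p = 1.
Reading off the gridlines: the surface avoids every integer x-axis point in the box; one z-axis crossing is at z = -1.
Solving for integer coefficients yields p as stated.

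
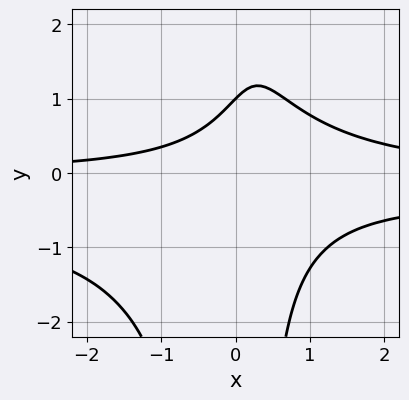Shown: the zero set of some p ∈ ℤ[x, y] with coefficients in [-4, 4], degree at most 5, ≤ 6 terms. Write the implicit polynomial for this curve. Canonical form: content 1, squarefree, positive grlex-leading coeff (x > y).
1. The degree is 4 — a generic line meets the curve in up to 4 points.
2. Reading off the gridlines: no x-intercept at any integer in the box; it crosses the y-axis at the gridline y = 1.
3. Putting this together gives p.

2*x^2*y^2 + x^2*y - 2*x*y + 2*y - 2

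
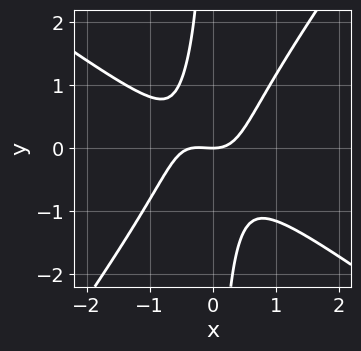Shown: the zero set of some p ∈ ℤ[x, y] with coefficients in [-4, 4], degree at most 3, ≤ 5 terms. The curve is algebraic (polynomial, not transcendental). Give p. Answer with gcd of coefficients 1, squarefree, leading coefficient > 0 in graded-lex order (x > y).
1. The degree is 3 — the shape is more complex than any degree-2 curve.
2. From the axis intercepts and sections: it crosses the x-axis at the gridline x = 0; one y-axis crossing is at y = 0.
3. Assembling these constraints gives the stated polynomial.

3*x^3 + 2*x^2*y - 3*x*y^2 + x^2 - 2*y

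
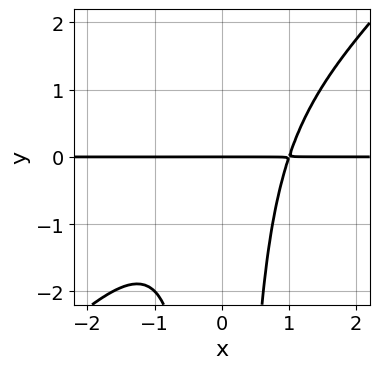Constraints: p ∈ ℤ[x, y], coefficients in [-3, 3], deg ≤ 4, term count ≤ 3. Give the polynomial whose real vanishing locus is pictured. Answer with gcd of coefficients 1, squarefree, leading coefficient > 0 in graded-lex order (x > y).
x^3*y - x^2*y^2 - y

First, deg p = 4. A generic line meets the curve in up to 4 points.
Then, checking where it meets the axes: it meets the y-axis at y = 0 (among the integer gridlines); every point of the x-axis in the box is on the curve.
Finally, the integer polynomial consistent with all of this is the stated p.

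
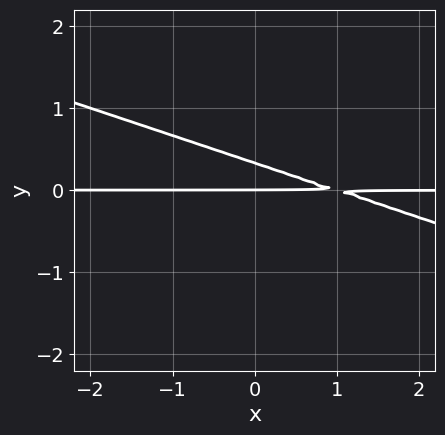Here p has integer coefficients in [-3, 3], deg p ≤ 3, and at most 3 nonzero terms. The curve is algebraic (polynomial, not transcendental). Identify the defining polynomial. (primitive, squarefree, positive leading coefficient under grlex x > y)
x*y + 3*y^2 - y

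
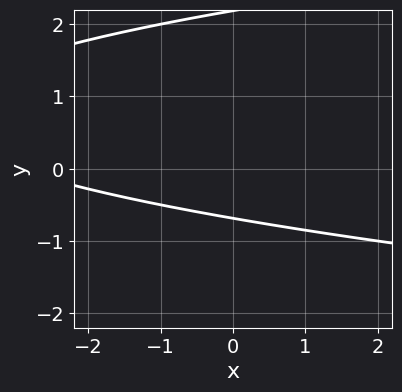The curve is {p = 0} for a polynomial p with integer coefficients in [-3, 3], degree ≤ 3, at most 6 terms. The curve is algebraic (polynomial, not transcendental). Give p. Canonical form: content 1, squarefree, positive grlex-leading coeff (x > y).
2*y^2 - x - 3*y - 3

1. Degree: a generic line meets the curve in up to 2 points, so deg p = 2.
2. Checking where it meets the axes: the curve avoids every integer x-axis point in the box.
3. Together with the visible shape, these determine p as stated.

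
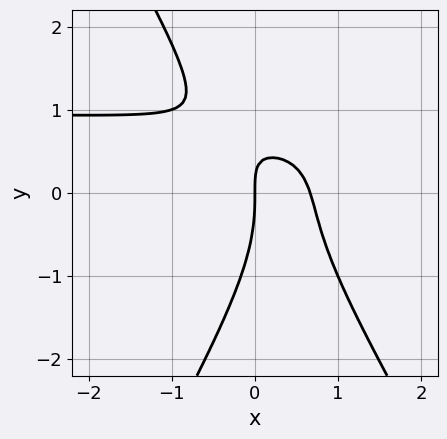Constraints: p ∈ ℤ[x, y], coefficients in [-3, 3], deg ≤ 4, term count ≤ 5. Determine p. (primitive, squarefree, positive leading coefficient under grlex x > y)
3*x^2*y - y^3 - 3*x^2 - 3*x*y + 2*x

(a) Degree: a generic line meets the curve in up to 3 points, so deg p = 3.
(b) From the axis intercepts and sections: one x-axis crossing is at x = 0; it crosses the y-axis at the gridline y = 0.
(c) Solving for integer coefficients yields p as stated.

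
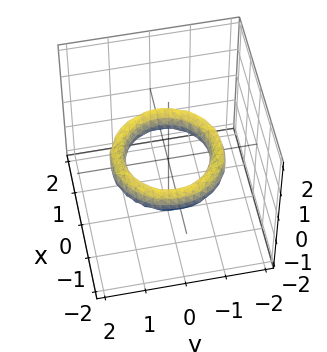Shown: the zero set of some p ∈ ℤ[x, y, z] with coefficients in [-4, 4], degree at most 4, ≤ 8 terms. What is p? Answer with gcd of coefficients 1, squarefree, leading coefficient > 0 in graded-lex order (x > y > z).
x^4 + 2*x^2*y^2 + y^4 - 3*x^2 - 3*y^2 + 2*z^2 + 2

deg p = 4.
Symmetry: every cross-section ⟂ z is a circle, so x, y appear only via x² + y².
From the visible intercepts: the y-axis gridline crossings are at y ∈ {-1, 1}; a circular section at z = 0 has radius exactly 1; the x-axis gridline crossings are at x ∈ {-1, 1}; it misses every integer gridline on the z-axis.
Assembling these constraints gives the stated polynomial.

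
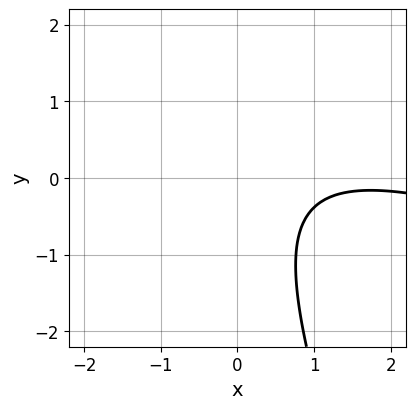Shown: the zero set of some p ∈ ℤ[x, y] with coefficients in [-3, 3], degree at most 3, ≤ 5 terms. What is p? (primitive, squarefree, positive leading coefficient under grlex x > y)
x^2 + 3*x*y + y^2 - 3*x + 3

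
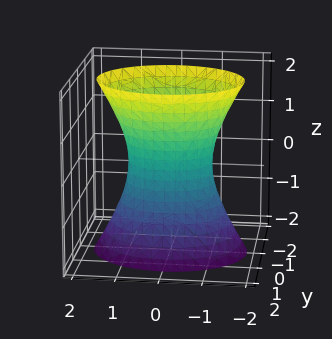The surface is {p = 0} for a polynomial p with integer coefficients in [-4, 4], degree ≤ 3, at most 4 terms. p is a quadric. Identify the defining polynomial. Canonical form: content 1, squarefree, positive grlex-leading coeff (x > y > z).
2*x^2 + 3*y^2 - z^2 - 2

1. Degree: an hourglass — one-sheet hyperboloid; a quadric, so deg p = 2.
2. Symmetries: it's symmetric under x → −x, forcing even powers of x; mirror symmetry y ↦ −y ⇒ only even powers of y; mirror symmetry z ↦ −z ⇒ only even powers of z.
3. From the axis intercepts and sections: the surface avoids every integer z-axis point in the box; among the integer gridlines, it crosses the x-axis at x ∈ {-1, 1}.
4. Together with the visible shape, these determine p as stated.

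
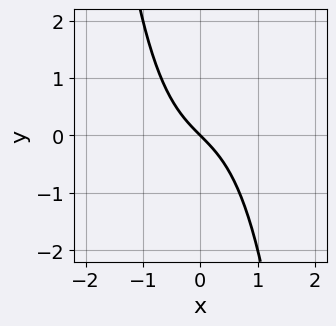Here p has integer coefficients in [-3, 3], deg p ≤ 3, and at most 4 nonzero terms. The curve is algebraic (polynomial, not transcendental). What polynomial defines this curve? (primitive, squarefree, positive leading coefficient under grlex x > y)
x^3 + x + y

(a) The degree is 3 — no degree-2 curve has this shape.
(b) From the axis intercepts and sections: one y-axis crossing is at y = 0; it meets the x-axis at x = 0 (among the integer gridlines).
(c) Solving for integer coefficients yields p as stated.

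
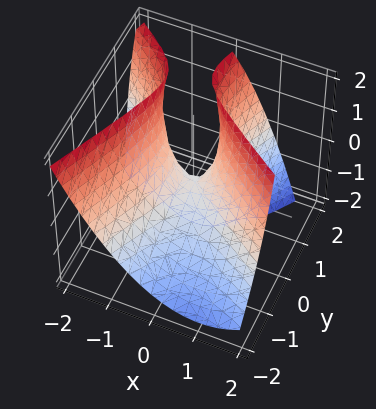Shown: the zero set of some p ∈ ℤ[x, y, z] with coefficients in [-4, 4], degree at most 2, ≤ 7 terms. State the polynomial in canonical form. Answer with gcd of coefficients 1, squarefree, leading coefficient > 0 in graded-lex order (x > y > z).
3*x^2 + 3*x*y - 2*y^2 + 3*y*z - 2*z

1. deg p = 2.
2. From the visible intercepts: one y-axis crossing is at y = 0; it meets the x-axis at x = 0 (among the integer gridlines); it meets the z-axis at z = 0 (among the integer gridlines).
3. The integer polynomial consistent with all of this is the stated p.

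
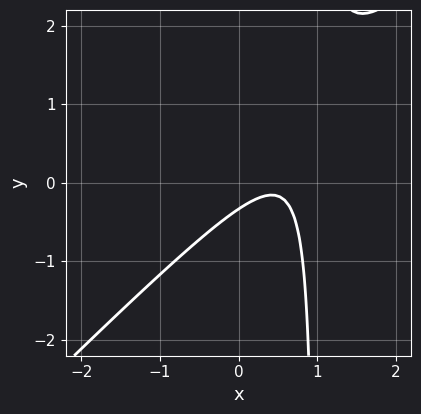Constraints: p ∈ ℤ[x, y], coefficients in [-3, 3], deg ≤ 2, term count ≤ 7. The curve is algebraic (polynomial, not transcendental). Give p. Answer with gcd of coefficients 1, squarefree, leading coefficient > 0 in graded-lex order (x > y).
3*x^2 - 3*x*y - 3*x + 3*y + 1

deg p = 2. No degree-1 curve has this shape.
Reading off the gridlines: it misses every integer gridline on the x-axis.
Putting this together gives p.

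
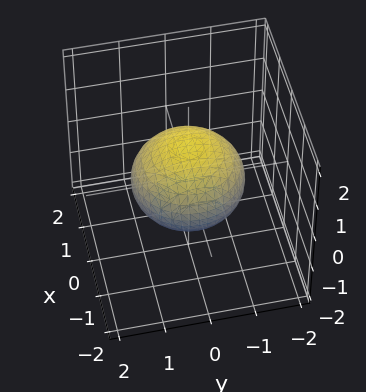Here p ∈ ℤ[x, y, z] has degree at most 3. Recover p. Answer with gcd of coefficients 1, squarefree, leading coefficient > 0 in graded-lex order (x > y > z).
2*x^2 + 2*y^2 + 3*z^2 - 3

First, degree: a closed, bounded, convex surface; a quadric, so deg p = 2.
Then, symmetries: it's symmetric under z → −z, forcing even powers of z; the surface is invariant under rotation about z: p = q(x² + y², z).
Then, reading off the gridlines: a circular section at z = 0 has radius between 1 and 2; the z-axis gridline crossings are at z ∈ {-1, 1}.
Finally, assembling these constraints gives the stated polynomial.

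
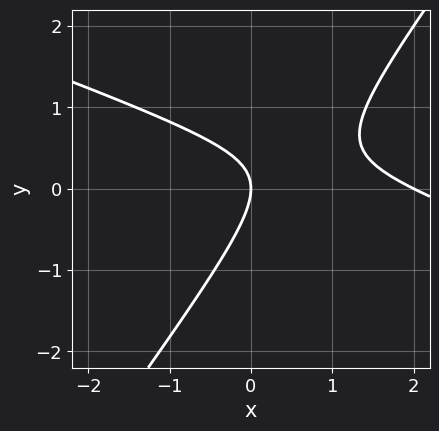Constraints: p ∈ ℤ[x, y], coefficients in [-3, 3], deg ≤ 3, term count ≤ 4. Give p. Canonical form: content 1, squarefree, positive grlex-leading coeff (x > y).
x^2 + 2*x*y - 2*y^2 - 2*x

(a) The degree is 2 — the shape is more complex than any degree-1 curve.
(b) From the visible intercepts: it crosses the y-axis at the gridline y = 0; among the integer gridlines, it crosses the x-axis at x ∈ {0, 2}.
(c) Putting this together gives p.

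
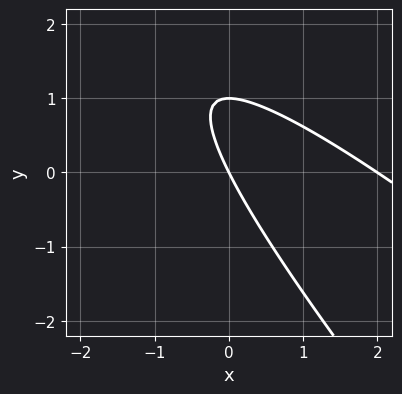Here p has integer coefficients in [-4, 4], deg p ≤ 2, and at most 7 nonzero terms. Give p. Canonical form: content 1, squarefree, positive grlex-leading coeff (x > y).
x^2 + 2*x*y + y^2 - 2*x - y

deg p = 2. The shape is more complex than any degree-1 curve.
Checking where it meets the axes: among the integer gridlines, it crosses the x-axis at x ∈ {0, 2}; the y-axis gridline crossings are at y ∈ {0, 1}.
Assembling these constraints gives the stated polynomial.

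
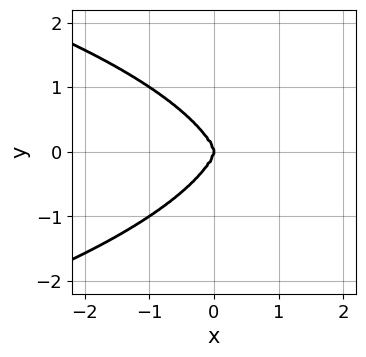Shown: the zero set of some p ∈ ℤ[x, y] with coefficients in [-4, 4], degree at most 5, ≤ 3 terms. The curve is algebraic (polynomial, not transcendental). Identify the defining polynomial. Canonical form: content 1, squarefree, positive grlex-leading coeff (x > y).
x^2*y^2 + y^4 + 2*x^3

First, the degree is 4 — no degree-3 curve has this shape.
Next, symmetries: mirror symmetry y ↦ −y ⇒ only even powers of y.
Next, against the integer gridlines: it crosses the x-axis at the gridline x = 0; it crosses the y-axis at the gridline y = 0.
Finally, together with the visible shape, these determine p as stated.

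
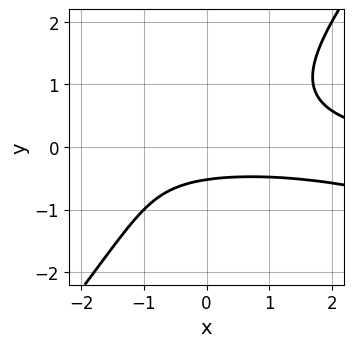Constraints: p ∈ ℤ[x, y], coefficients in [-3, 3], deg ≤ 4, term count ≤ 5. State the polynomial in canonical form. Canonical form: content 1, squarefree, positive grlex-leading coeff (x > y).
1. Degree: the shape is more complex than any degree-2 curve, so deg p = 3.
2. Reading off the gridlines: the curve avoids every integer x-axis point in the box.
3. These observations pin down the coefficients.

x^2*y + 3*x*y^2 - 3*y^3 - 3*y - 2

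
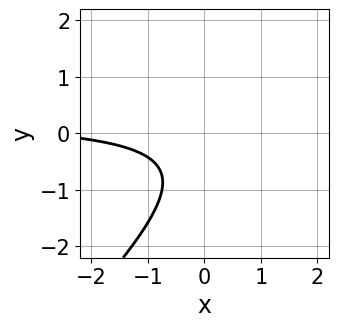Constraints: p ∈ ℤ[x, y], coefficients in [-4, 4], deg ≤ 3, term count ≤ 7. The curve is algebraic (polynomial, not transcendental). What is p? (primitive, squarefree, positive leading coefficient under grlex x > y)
3*x*y - 3*y^2 - x - 3*y - 3

(a) deg p = 2.
(b) From the visible intercepts: no x-intercept at any integer in the box; the curve avoids every integer y-axis point in the box.
(c) The integer polynomial consistent with all of this is the stated p.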